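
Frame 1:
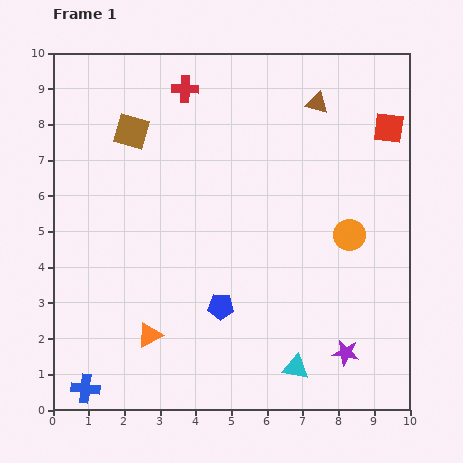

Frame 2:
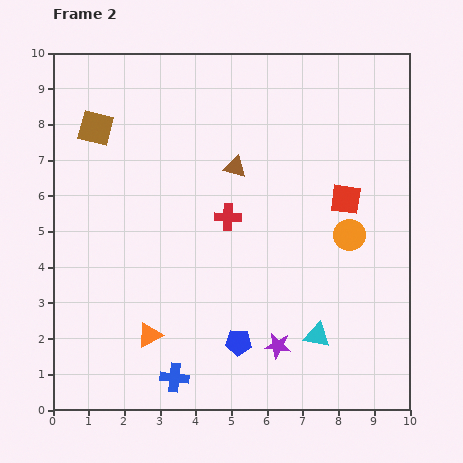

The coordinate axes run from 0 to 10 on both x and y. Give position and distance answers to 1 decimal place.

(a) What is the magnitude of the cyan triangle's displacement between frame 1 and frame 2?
1.1

The cyan triangle moved from (6.8, 1.2) to (7.4, 2.1), a distance of √(0.6² + 0.9²) ≈ 1.1.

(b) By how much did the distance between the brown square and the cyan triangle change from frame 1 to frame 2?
+0.5

Distance in frame 1: 8.0. Distance in frame 2: 8.5.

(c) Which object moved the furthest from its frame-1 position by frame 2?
the red cross

(moved 3.8; next 2.9)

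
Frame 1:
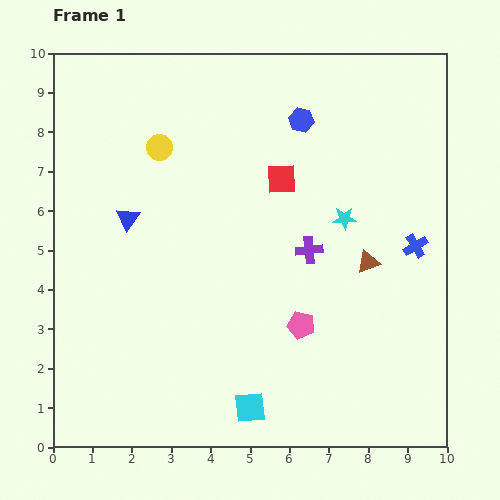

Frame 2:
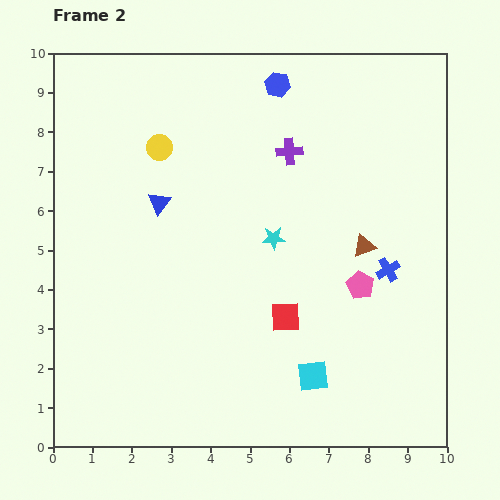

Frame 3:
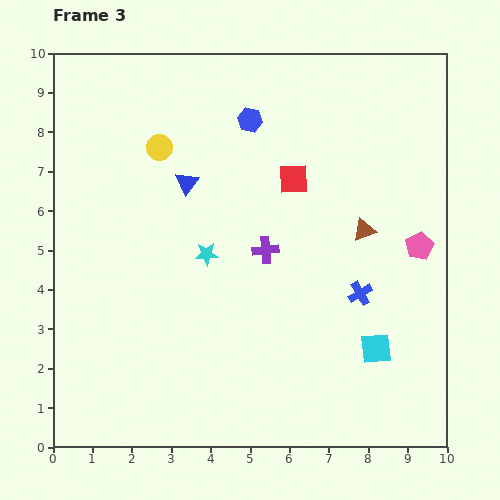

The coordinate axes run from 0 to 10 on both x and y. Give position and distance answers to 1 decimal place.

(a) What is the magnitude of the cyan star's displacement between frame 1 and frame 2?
1.9

The cyan star moved from (7.4, 5.8) to (5.6, 5.3), a distance of √(1.8² + 0.5²) ≈ 1.9.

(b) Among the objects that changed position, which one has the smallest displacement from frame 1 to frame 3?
the red square

(moved 0.3)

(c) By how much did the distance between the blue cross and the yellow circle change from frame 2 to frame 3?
-0.3

Distance in frame 2: 6.6. Distance in frame 3: 6.3.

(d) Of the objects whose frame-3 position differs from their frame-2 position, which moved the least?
the brown triangle

(moved 0.4)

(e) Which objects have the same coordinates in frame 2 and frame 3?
the yellow circle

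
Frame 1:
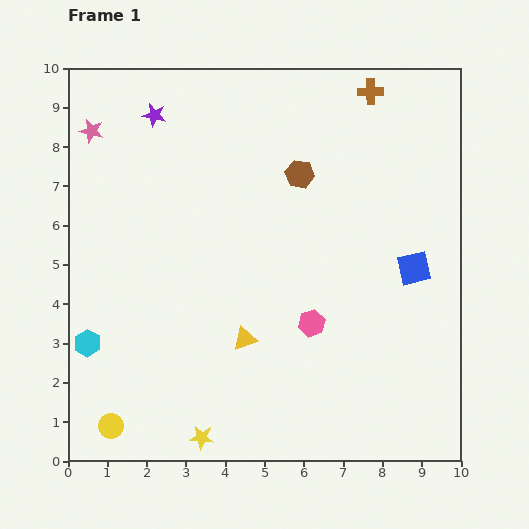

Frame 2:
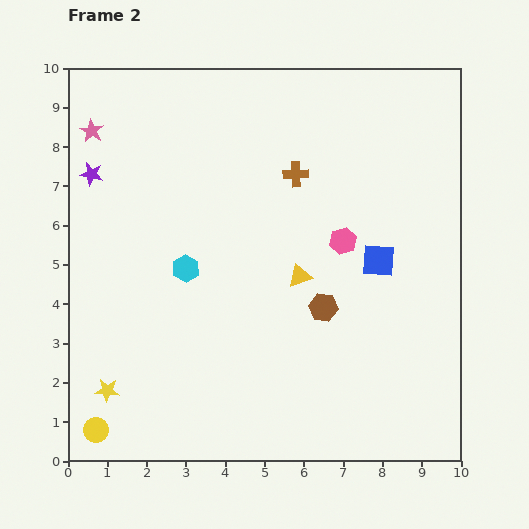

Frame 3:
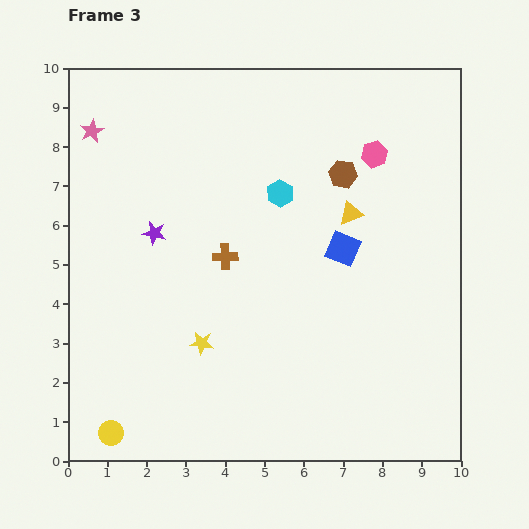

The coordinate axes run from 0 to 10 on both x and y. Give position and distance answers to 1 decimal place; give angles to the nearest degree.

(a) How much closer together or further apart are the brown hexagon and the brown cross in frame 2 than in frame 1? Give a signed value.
+0.7

Distance in frame 1: 2.8. Distance in frame 2: 3.5.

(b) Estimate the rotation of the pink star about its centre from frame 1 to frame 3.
31° clockwise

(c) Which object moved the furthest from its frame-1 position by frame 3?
the cyan hexagon

(moved 6.2; next 5.6)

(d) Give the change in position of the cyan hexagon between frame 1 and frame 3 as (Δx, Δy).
(4.9, 3.8)

The cyan hexagon was at (0.5, 3.0) in frame 1 and (5.4, 6.8) in frame 3.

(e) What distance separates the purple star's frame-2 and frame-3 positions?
2.2

The purple star moved from (0.6, 7.3) to (2.2, 5.8), a distance of √(1.6² + 1.5²) ≈ 2.2.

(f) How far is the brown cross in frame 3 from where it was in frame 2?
2.8

The brown cross moved from (5.8, 7.3) to (4.0, 5.2), a distance of √(1.8² + 2.1²) ≈ 2.8.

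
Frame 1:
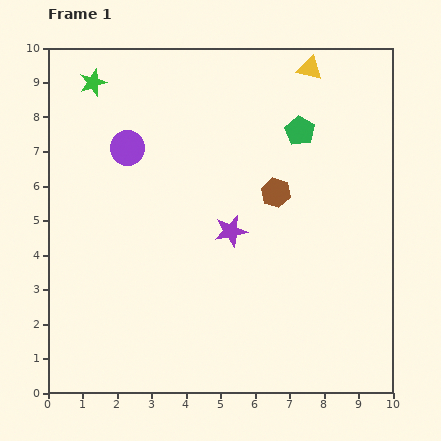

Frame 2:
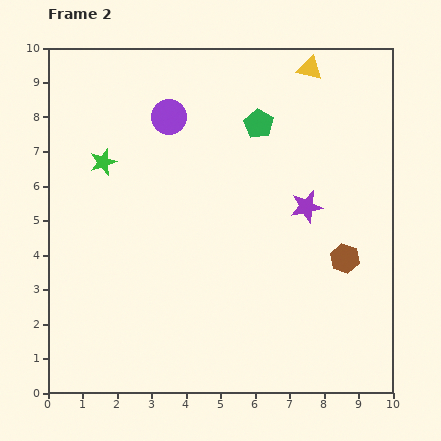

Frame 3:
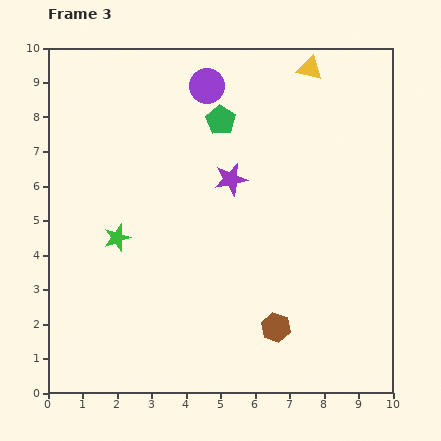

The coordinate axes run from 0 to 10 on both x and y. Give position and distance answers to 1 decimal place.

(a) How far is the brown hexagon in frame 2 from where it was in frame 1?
2.8

The brown hexagon moved from (6.6, 5.8) to (8.6, 3.9), a distance of √(2.0² + 1.9²) ≈ 2.8.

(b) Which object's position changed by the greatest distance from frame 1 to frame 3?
the green star

(moved 4.6; next 3.9)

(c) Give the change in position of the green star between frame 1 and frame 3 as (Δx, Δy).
(0.7, -4.5)

The green star was at (1.3, 9.0) in frame 1 and (2.0, 4.5) in frame 3.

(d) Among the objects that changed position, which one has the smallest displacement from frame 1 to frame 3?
the purple star

(moved 1.5)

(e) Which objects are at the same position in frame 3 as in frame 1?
the yellow triangle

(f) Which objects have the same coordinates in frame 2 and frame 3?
the yellow triangle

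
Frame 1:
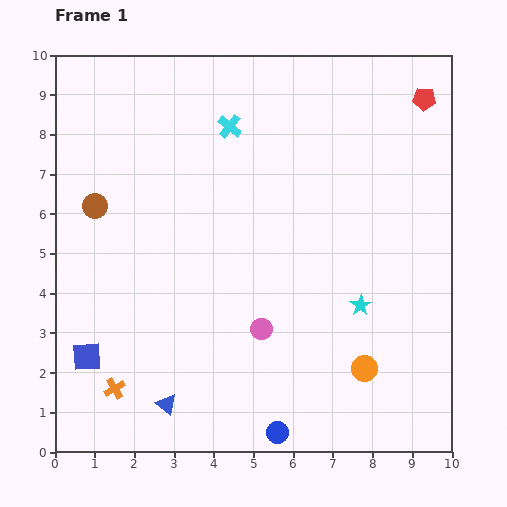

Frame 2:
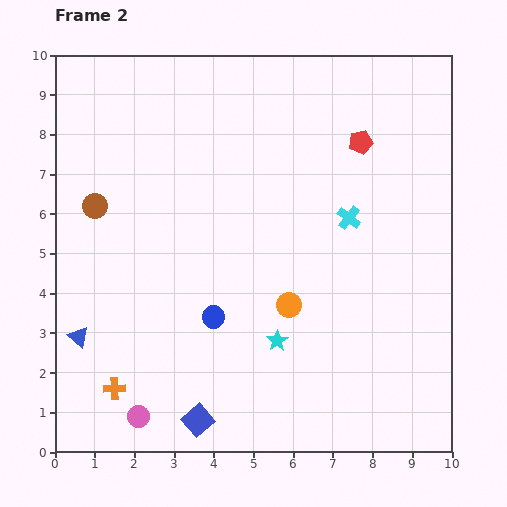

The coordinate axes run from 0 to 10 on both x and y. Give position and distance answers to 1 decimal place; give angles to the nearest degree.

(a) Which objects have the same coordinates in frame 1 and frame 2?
the orange cross, the brown circle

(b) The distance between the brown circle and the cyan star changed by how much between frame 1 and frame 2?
-1.5

Distance in frame 1: 7.2. Distance in frame 2: 5.7.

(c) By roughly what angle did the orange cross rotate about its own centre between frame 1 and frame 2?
28° clockwise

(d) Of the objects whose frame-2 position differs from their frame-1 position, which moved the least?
the red pentagon

(moved 1.9)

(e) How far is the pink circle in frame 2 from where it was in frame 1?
3.8

The pink circle moved from (5.2, 3.1) to (2.1, 0.9), a distance of √(3.1² + 2.2²) ≈ 3.8.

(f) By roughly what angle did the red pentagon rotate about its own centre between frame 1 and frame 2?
17° counter-clockwise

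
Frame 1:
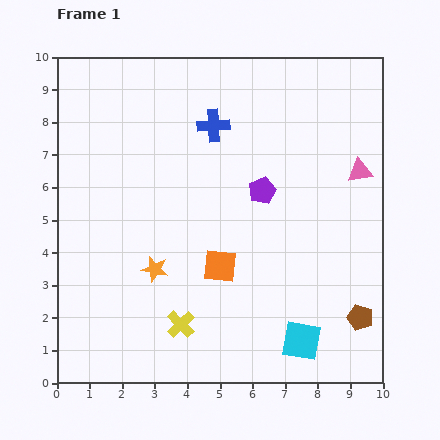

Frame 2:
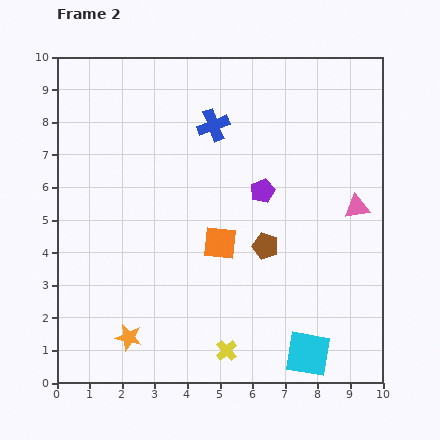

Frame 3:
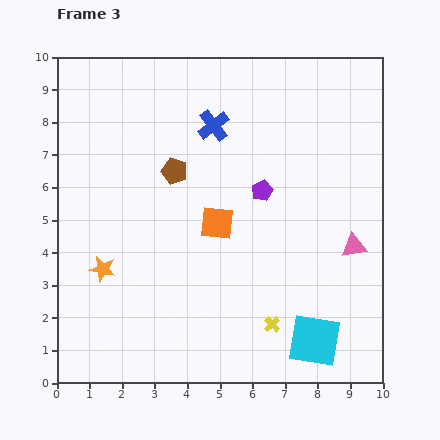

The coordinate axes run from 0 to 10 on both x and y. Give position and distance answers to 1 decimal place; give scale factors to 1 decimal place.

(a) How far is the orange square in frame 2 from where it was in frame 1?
0.7

The orange square moved from (5.0, 3.6) to (5.0, 4.3), a distance of √(0.0² + 0.7²) ≈ 0.7.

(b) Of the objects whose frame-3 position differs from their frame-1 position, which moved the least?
the cyan square

(moved 0.4)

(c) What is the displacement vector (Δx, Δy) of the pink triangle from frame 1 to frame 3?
(-0.2, -2.3)

The pink triangle was at (9.3, 6.5) in frame 1 and (9.1, 4.2) in frame 3.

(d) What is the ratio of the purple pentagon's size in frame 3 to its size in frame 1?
0.8×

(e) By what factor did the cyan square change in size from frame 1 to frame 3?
1.3×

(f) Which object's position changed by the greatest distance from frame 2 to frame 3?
the brown pentagon

(moved 3.6; next 2.2)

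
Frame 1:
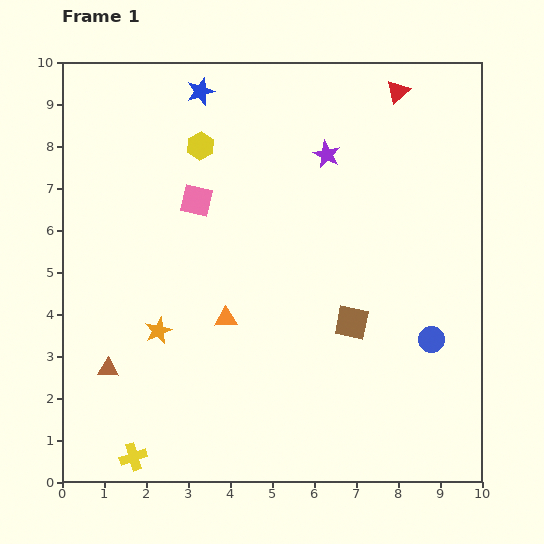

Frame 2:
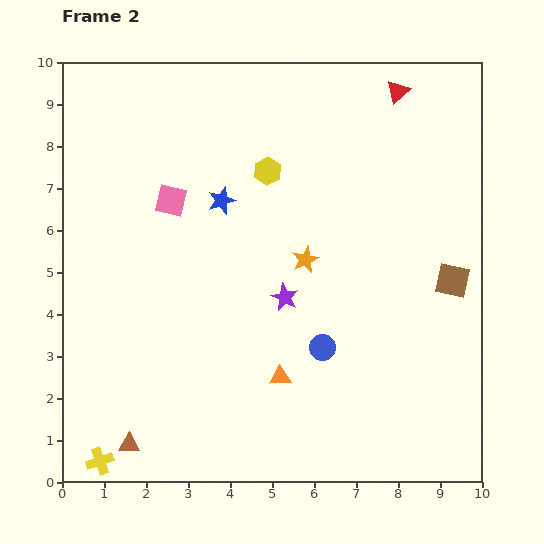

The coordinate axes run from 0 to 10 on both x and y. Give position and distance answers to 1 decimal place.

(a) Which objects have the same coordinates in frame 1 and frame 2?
the red triangle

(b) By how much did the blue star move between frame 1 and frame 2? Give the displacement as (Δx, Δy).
(0.5, -2.6)

The blue star was at (3.3, 9.3) in frame 1 and (3.8, 6.7) in frame 2.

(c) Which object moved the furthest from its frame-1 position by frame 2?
the orange star

(moved 3.9; next 3.5)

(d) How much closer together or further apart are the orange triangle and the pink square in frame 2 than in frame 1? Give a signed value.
+2.0

Distance in frame 1: 2.9. Distance in frame 2: 4.9.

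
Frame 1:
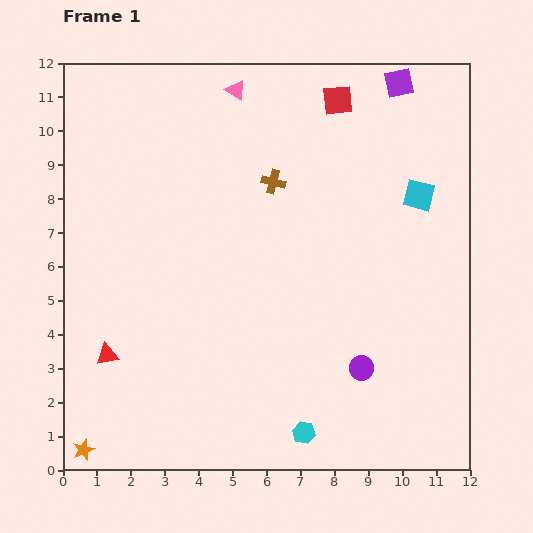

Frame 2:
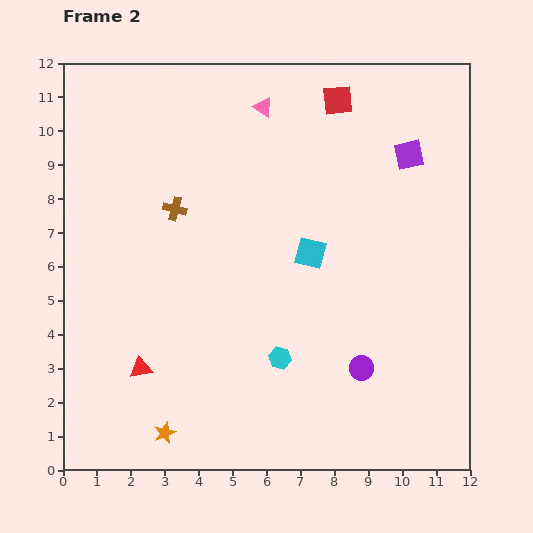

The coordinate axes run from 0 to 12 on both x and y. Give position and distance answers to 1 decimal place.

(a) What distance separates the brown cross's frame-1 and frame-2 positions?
3.0

The brown cross moved from (6.2, 8.5) to (3.3, 7.7), a distance of √(2.9² + 0.8²) ≈ 3.0.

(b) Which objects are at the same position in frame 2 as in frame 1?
the red square, the purple circle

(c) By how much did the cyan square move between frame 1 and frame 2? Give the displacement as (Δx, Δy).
(-3.2, -1.7)

The cyan square was at (10.5, 8.1) in frame 1 and (7.3, 6.4) in frame 2.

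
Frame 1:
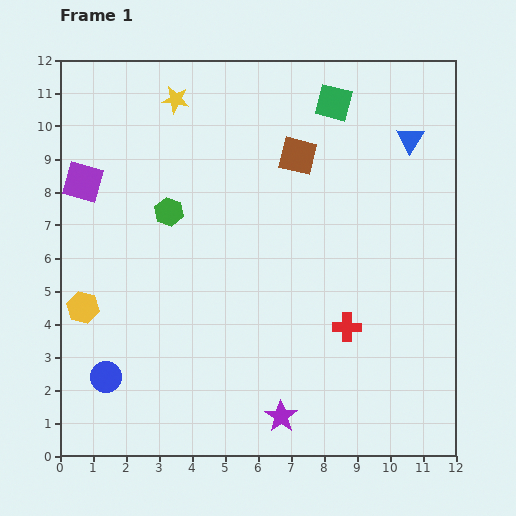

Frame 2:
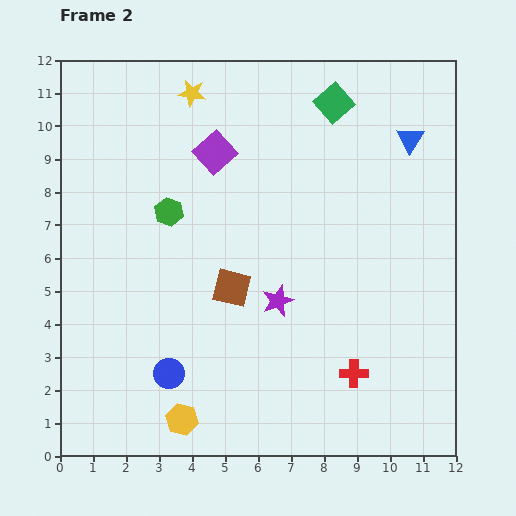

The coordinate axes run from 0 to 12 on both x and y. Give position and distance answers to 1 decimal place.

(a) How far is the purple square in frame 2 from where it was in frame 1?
4.1

The purple square moved from (0.7, 8.3) to (4.7, 9.2), a distance of √(4.0² + 0.9²) ≈ 4.1.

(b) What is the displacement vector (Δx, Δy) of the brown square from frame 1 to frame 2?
(-2.0, -4.0)

The brown square was at (7.2, 9.1) in frame 1 and (5.2, 5.1) in frame 2.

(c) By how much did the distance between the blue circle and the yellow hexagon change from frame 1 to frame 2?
-0.7

Distance in frame 1: 2.2. Distance in frame 2: 1.5.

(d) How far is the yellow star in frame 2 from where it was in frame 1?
0.5

The yellow star moved from (3.5, 10.8) to (4.0, 11.0), a distance of √(0.5² + 0.2²) ≈ 0.5.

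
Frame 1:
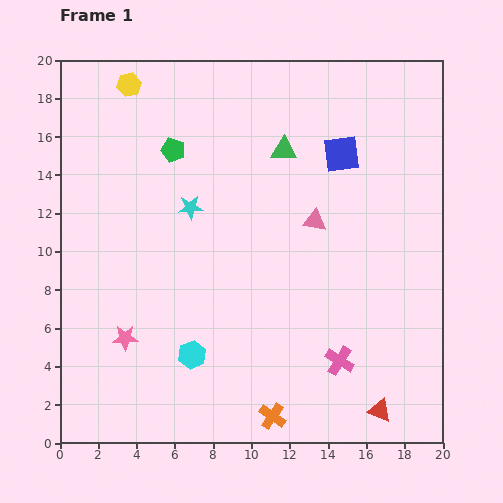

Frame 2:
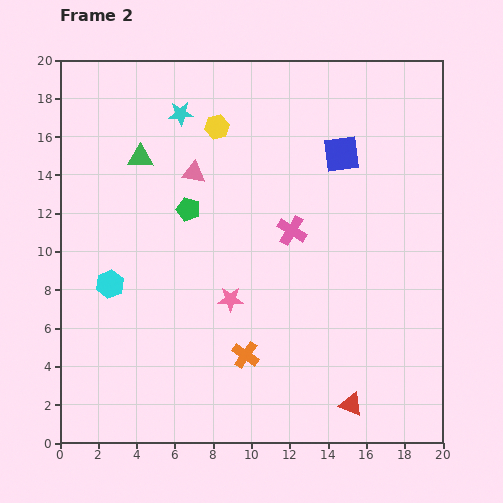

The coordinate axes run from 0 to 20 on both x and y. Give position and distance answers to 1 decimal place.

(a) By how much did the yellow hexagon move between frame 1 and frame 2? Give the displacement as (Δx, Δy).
(4.6, -2.2)

The yellow hexagon was at (3.6, 18.7) in frame 1 and (8.2, 16.5) in frame 2.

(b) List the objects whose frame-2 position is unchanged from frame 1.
the blue square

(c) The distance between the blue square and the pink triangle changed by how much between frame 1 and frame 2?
+4.0

Distance in frame 1: 3.8. Distance in frame 2: 7.8.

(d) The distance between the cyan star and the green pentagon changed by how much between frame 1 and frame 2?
+1.9

Distance in frame 1: 3.1. Distance in frame 2: 5.0.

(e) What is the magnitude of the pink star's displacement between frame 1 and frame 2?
5.9

The pink star moved from (3.4, 5.5) to (8.9, 7.5), a distance of √(5.5² + 2.0²) ≈ 5.9.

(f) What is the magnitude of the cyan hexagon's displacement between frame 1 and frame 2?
5.7

The cyan hexagon moved from (6.9, 4.6) to (2.6, 8.3), a distance of √(4.3² + 3.7²) ≈ 5.7.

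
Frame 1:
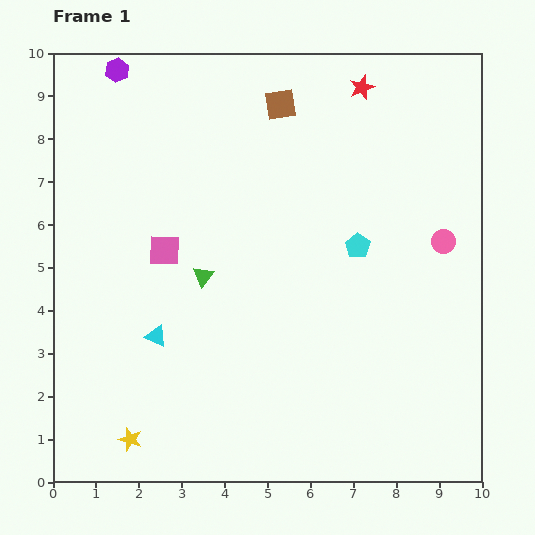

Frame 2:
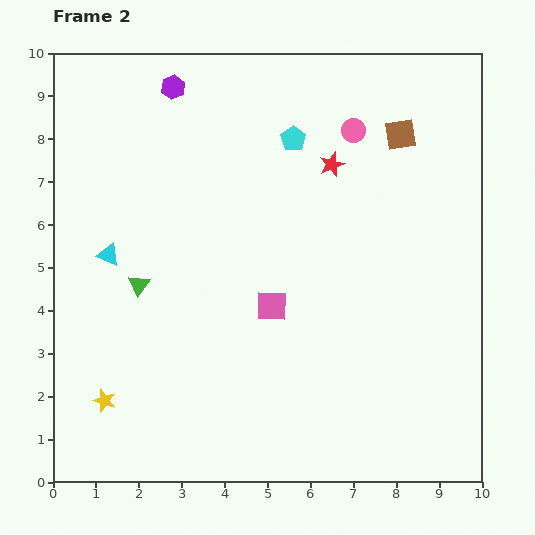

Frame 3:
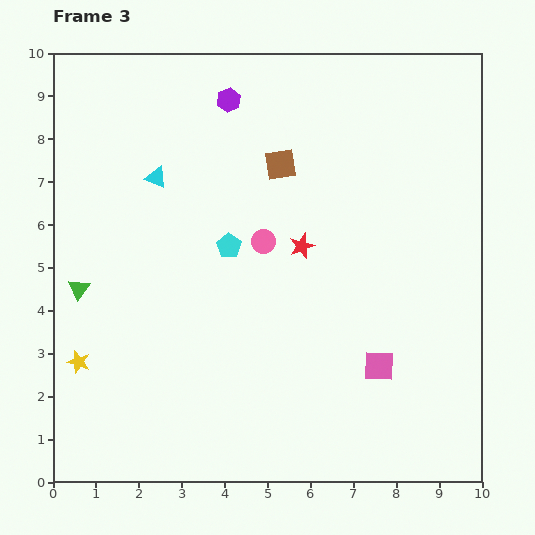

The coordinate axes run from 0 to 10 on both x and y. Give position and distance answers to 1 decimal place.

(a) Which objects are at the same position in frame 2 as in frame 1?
none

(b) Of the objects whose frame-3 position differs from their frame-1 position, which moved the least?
the brown square

(moved 1.4)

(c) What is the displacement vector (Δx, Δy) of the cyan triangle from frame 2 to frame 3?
(1.1, 1.8)

The cyan triangle was at (1.3, 5.3) in frame 2 and (2.4, 7.1) in frame 3.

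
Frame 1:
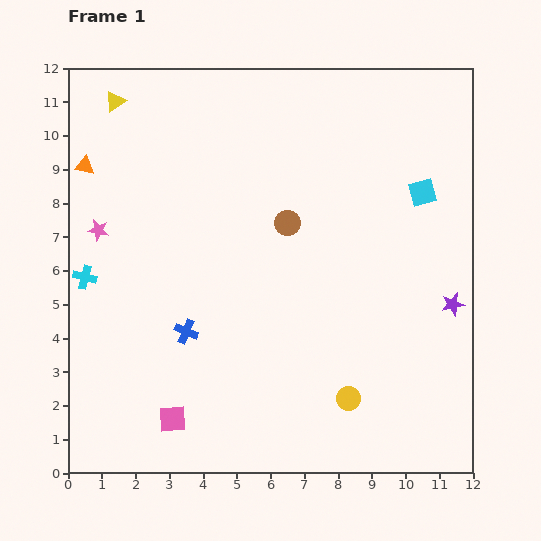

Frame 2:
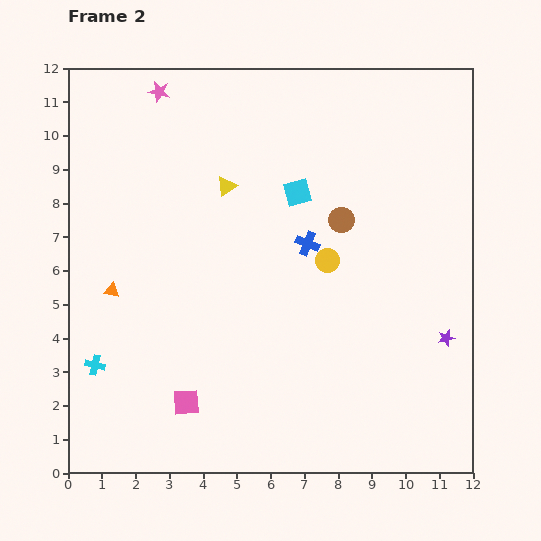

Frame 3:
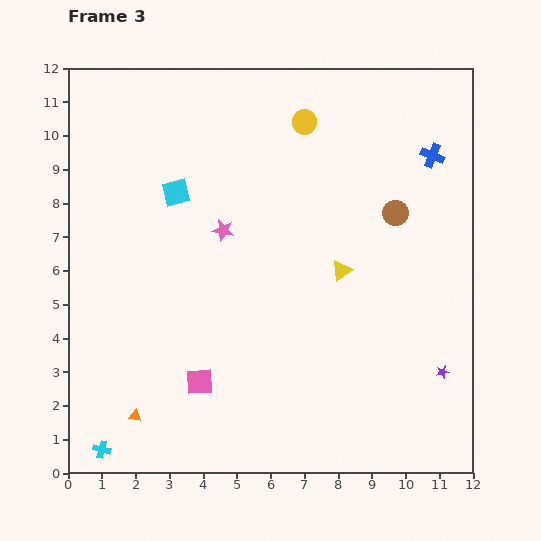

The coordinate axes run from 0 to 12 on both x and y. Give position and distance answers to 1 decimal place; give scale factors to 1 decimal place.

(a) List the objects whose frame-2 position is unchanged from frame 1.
none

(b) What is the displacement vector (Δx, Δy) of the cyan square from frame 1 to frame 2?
(-3.7, 0.0)

The cyan square was at (10.5, 8.3) in frame 1 and (6.8, 8.3) in frame 2.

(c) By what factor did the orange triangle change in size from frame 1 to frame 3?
0.6×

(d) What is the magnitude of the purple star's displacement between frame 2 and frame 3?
1.0

The purple star moved from (11.2, 4.0) to (11.1, 3.0), a distance of √(0.1² + 1.0²) ≈ 1.0.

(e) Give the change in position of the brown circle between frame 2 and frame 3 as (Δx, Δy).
(1.6, 0.2)

The brown circle was at (8.1, 7.5) in frame 2 and (9.7, 7.7) in frame 3.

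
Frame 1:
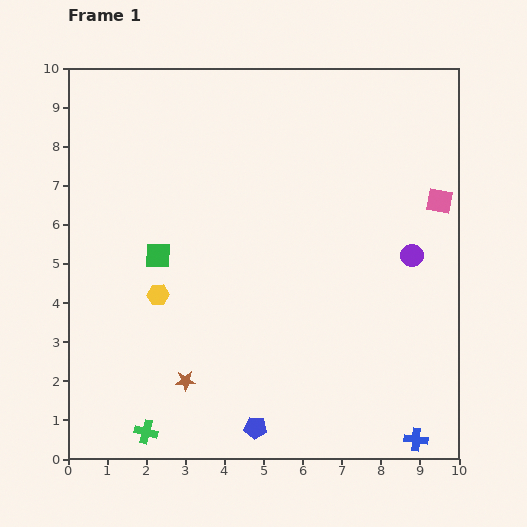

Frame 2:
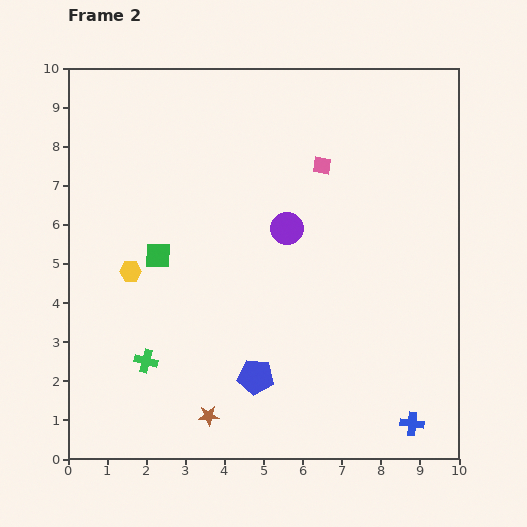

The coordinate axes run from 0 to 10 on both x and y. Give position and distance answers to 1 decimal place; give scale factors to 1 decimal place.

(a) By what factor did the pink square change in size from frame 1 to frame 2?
0.7×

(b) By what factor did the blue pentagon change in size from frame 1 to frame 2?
1.6×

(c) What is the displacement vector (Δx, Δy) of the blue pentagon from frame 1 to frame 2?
(0.0, 1.3)

The blue pentagon was at (4.8, 0.8) in frame 1 and (4.8, 2.1) in frame 2.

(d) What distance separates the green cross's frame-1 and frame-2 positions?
1.8

The green cross moved from (2.0, 0.7) to (2.0, 2.5), a distance of √(0.0² + 1.8²) ≈ 1.8.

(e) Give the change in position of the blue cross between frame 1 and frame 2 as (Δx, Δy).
(-0.1, 0.4)

The blue cross was at (8.9, 0.5) in frame 1 and (8.8, 0.9) in frame 2.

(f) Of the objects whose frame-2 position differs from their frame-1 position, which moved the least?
the blue cross

(moved 0.4)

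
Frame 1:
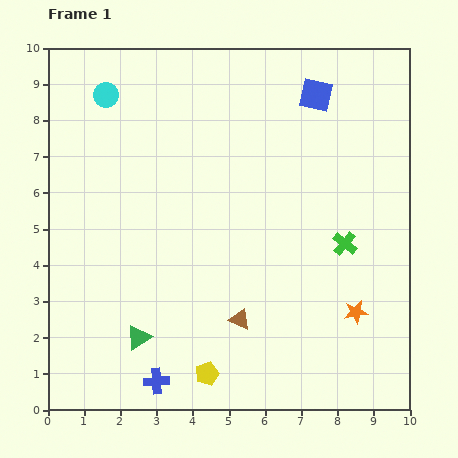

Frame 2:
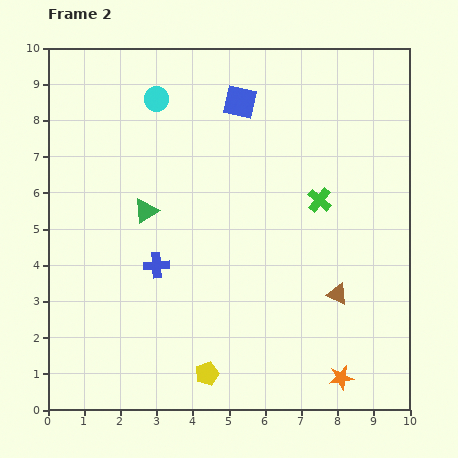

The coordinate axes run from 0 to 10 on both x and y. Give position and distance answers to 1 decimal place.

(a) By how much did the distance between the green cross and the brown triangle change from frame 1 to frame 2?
-1.0

Distance in frame 1: 3.6. Distance in frame 2: 2.6.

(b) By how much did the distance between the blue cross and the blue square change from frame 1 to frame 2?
-3.9

Distance in frame 1: 9.0. Distance in frame 2: 5.1.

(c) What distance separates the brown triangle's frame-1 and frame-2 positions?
2.8

The brown triangle moved from (5.3, 2.5) to (8.0, 3.2), a distance of √(2.7² + 0.7²) ≈ 2.8.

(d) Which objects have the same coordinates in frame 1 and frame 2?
the yellow pentagon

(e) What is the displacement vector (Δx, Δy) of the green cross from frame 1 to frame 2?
(-0.7, 1.2)

The green cross was at (8.2, 4.6) in frame 1 and (7.5, 5.8) in frame 2.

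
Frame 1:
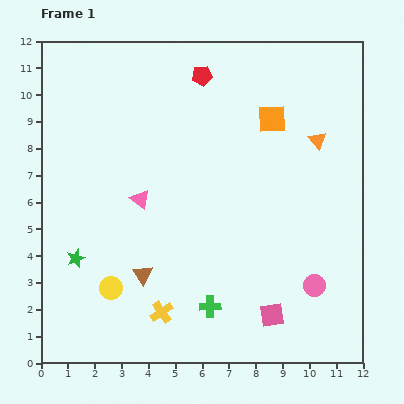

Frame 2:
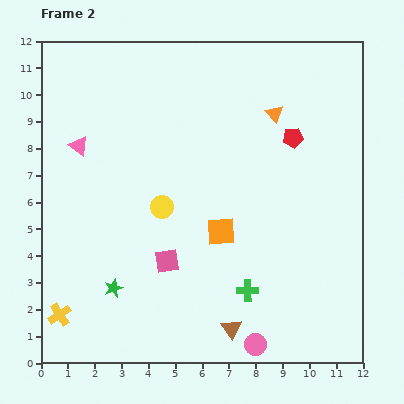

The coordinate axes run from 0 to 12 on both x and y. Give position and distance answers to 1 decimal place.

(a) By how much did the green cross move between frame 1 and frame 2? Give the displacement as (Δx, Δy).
(1.4, 0.6)

The green cross was at (6.3, 2.1) in frame 1 and (7.7, 2.7) in frame 2.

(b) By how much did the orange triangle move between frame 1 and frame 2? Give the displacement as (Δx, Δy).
(-1.6, 1.0)

The orange triangle was at (10.3, 8.3) in frame 1 and (8.7, 9.3) in frame 2.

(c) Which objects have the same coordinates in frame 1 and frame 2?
none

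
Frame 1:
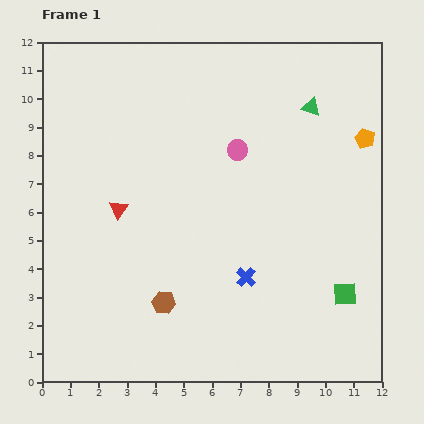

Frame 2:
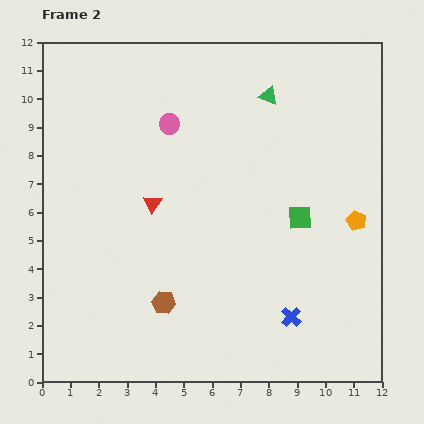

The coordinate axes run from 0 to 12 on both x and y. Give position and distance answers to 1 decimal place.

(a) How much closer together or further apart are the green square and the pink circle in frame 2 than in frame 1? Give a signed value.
-0.7

Distance in frame 1: 6.4. Distance in frame 2: 5.7.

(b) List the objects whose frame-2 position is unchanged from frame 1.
the brown hexagon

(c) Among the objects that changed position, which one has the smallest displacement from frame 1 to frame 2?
the red triangle

(moved 1.2)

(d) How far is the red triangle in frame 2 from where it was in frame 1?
1.2

The red triangle moved from (2.7, 6.1) to (3.9, 6.3), a distance of √(1.2² + 0.2²) ≈ 1.2.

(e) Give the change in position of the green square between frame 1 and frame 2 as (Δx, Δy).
(-1.6, 2.7)

The green square was at (10.7, 3.1) in frame 1 and (9.1, 5.8) in frame 2.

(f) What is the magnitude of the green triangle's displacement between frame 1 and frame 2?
1.6

The green triangle moved from (9.5, 9.7) to (8.0, 10.1), a distance of √(1.5² + 0.4²) ≈ 1.6.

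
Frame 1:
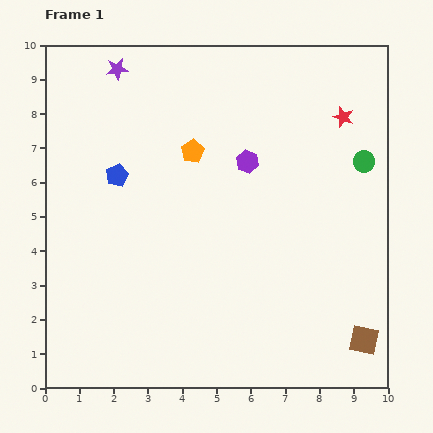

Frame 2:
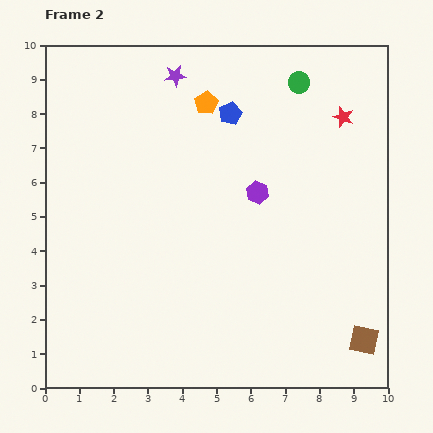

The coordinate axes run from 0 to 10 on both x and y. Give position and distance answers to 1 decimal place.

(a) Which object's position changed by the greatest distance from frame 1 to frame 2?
the blue pentagon

(moved 3.8; next 3.0)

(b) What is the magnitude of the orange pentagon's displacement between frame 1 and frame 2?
1.5

The orange pentagon moved from (4.3, 6.9) to (4.7, 8.3), a distance of √(0.4² + 1.4²) ≈ 1.5.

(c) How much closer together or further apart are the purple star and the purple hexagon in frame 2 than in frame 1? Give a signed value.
-0.5

Distance in frame 1: 4.7. Distance in frame 2: 4.2.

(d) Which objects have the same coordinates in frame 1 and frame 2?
the brown square, the red star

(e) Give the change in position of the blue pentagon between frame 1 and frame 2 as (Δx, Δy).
(3.3, 1.8)

The blue pentagon was at (2.1, 6.2) in frame 1 and (5.4, 8.0) in frame 2.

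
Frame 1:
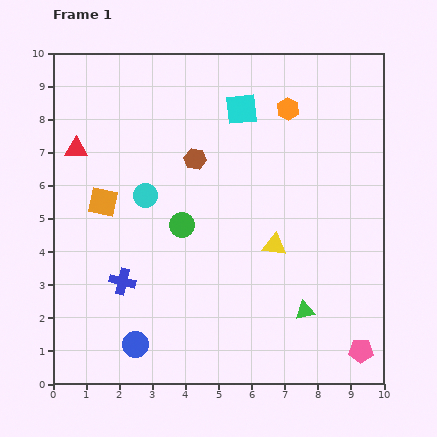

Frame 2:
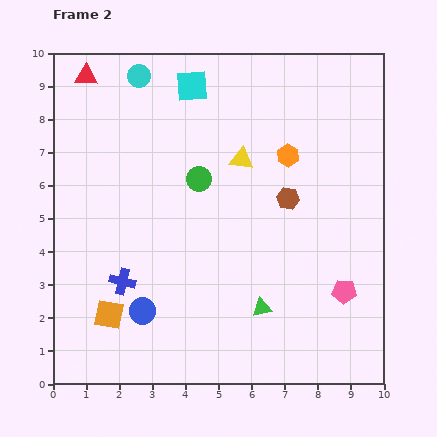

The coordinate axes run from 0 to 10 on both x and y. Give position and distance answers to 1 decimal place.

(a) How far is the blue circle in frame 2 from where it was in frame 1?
1.0

The blue circle moved from (2.5, 1.2) to (2.7, 2.2), a distance of √(0.2² + 1.0²) ≈ 1.0.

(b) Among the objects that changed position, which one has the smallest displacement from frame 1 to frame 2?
the blue circle

(moved 1.0)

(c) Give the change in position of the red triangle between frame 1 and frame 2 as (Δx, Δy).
(0.3, 2.2)

The red triangle was at (0.7, 7.1) in frame 1 and (1.0, 9.3) in frame 2.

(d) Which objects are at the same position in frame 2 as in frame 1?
the blue cross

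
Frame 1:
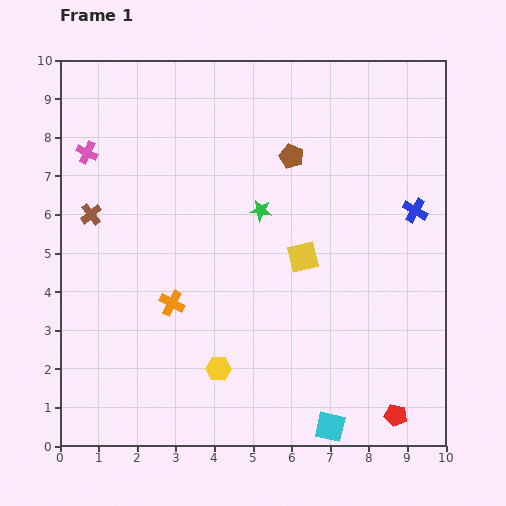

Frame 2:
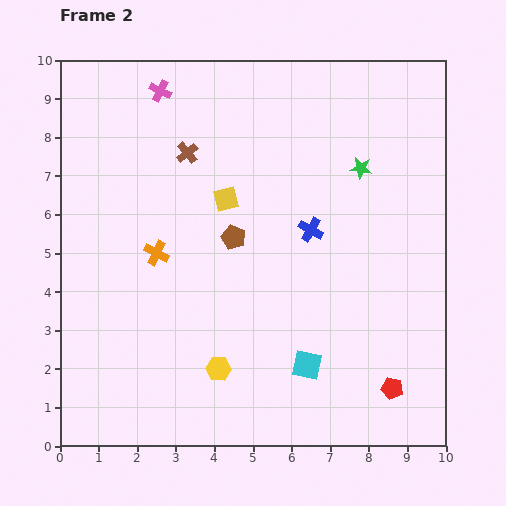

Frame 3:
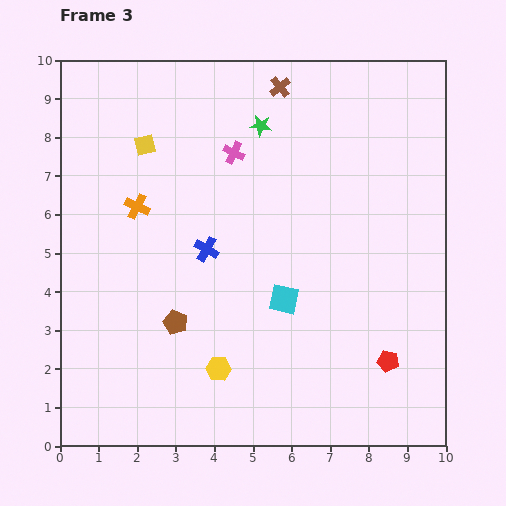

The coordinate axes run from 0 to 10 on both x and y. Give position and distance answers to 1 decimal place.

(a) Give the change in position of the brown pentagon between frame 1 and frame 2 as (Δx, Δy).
(-1.5, -2.1)

The brown pentagon was at (6.0, 7.5) in frame 1 and (4.5, 5.4) in frame 2.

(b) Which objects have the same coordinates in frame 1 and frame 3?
the yellow hexagon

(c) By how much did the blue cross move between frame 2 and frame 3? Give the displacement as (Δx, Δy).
(-2.7, -0.5)

The blue cross was at (6.5, 5.6) in frame 2 and (3.8, 5.1) in frame 3.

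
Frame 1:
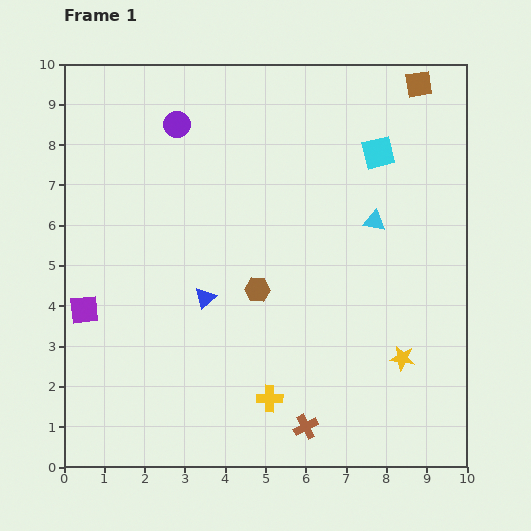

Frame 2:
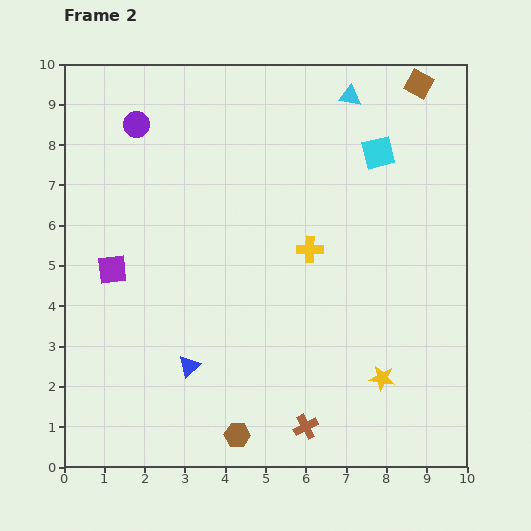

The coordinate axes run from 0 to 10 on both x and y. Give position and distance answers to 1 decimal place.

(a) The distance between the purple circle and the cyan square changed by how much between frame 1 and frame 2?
+1.0

Distance in frame 1: 5.0. Distance in frame 2: 6.0.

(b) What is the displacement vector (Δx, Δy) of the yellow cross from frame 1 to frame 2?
(1.0, 3.7)

The yellow cross was at (5.1, 1.7) in frame 1 and (6.1, 5.4) in frame 2.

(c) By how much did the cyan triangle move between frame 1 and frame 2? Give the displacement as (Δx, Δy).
(-0.6, 3.1)

The cyan triangle was at (7.7, 6.1) in frame 1 and (7.1, 9.2) in frame 2.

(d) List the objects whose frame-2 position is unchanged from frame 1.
the brown cross, the brown square, the cyan square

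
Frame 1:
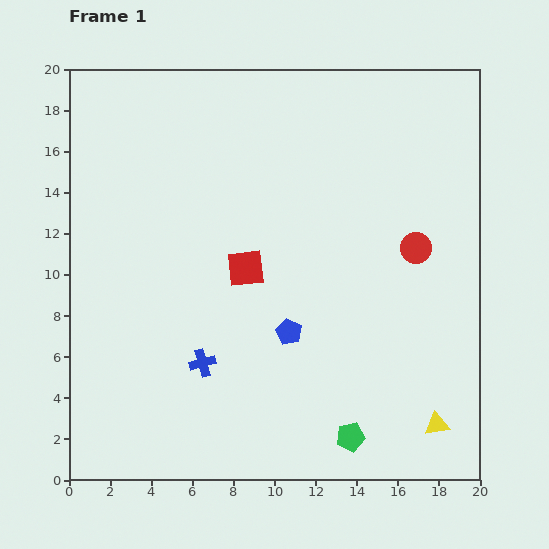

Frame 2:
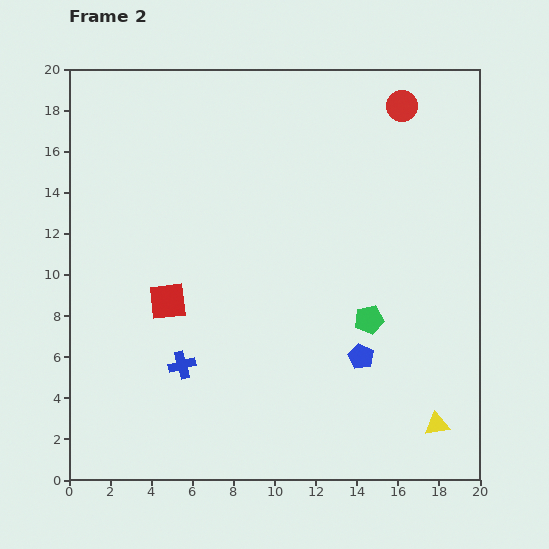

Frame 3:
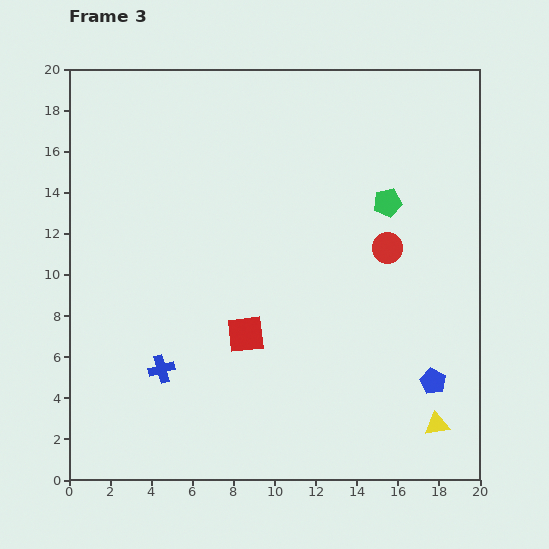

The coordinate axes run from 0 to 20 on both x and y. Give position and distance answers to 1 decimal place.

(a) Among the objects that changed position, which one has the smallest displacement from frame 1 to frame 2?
the blue cross

(moved 1.0)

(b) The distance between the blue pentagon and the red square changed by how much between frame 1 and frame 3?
+5.7

Distance in frame 1: 3.7. Distance in frame 3: 9.4.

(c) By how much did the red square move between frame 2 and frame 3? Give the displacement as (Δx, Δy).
(3.8, -1.6)

The red square was at (4.8, 8.7) in frame 2 and (8.6, 7.1) in frame 3.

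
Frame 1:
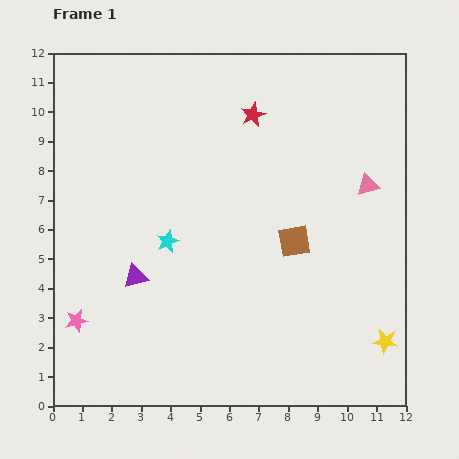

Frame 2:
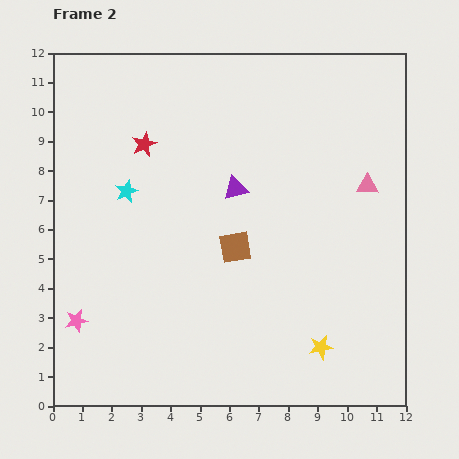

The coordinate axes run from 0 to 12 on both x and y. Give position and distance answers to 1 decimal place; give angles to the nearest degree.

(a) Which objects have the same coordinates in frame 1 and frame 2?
the pink triangle, the pink star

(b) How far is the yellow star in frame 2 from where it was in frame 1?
2.2

The yellow star moved from (11.3, 2.2) to (9.1, 2.0), a distance of √(2.2² + 0.2²) ≈ 2.2.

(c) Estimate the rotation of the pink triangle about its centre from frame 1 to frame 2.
16° clockwise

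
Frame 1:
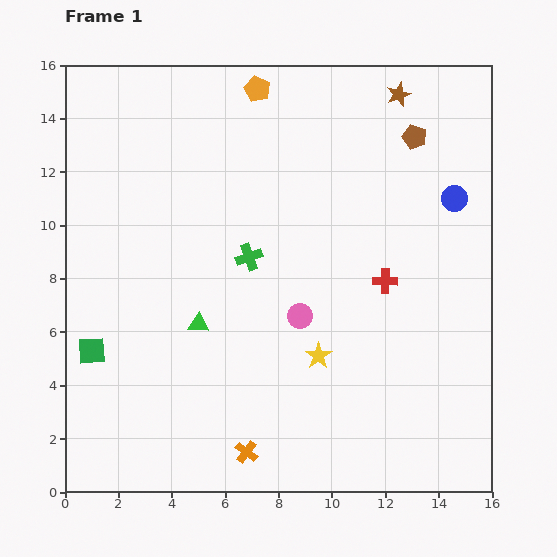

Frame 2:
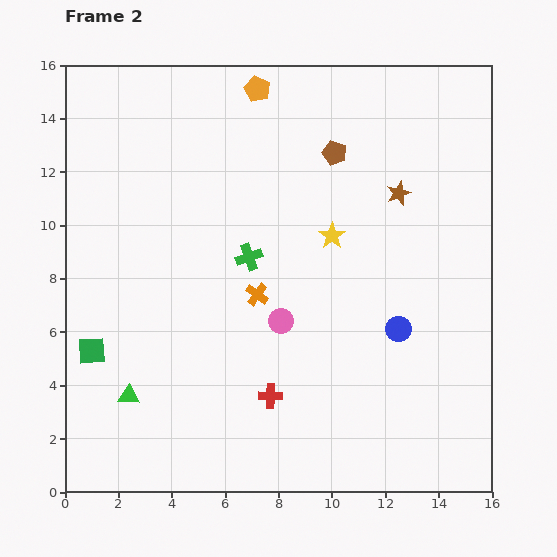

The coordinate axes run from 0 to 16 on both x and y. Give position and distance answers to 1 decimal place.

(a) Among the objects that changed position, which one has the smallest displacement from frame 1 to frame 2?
the pink circle

(moved 0.7)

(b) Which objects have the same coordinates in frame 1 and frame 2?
the orange pentagon, the green cross, the green square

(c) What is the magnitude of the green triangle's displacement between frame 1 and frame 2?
3.7

The green triangle moved from (5.0, 6.3) to (2.4, 3.6), a distance of √(2.6² + 2.7²) ≈ 3.7.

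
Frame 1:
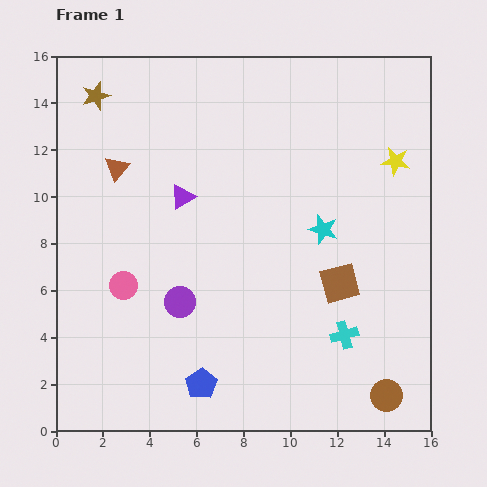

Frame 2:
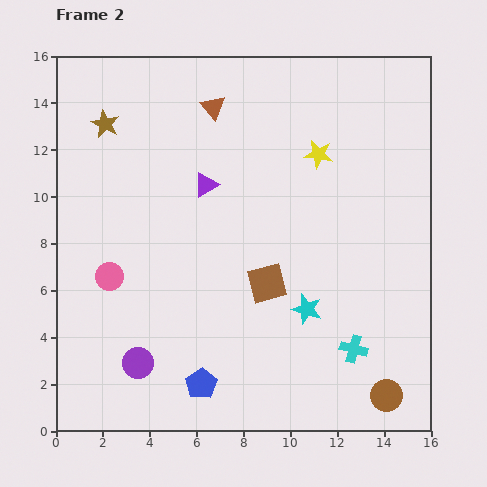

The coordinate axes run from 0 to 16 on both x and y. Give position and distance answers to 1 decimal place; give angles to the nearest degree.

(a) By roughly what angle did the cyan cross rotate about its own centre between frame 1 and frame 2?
31° clockwise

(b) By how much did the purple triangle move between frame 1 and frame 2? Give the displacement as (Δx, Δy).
(1.0, 0.5)

The purple triangle was at (5.4, 10.0) in frame 1 and (6.4, 10.5) in frame 2.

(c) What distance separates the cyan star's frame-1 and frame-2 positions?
3.5

The cyan star moved from (11.4, 8.6) to (10.7, 5.2), a distance of √(0.7² + 3.4²) ≈ 3.5.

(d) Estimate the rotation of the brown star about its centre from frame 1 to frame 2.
28° counter-clockwise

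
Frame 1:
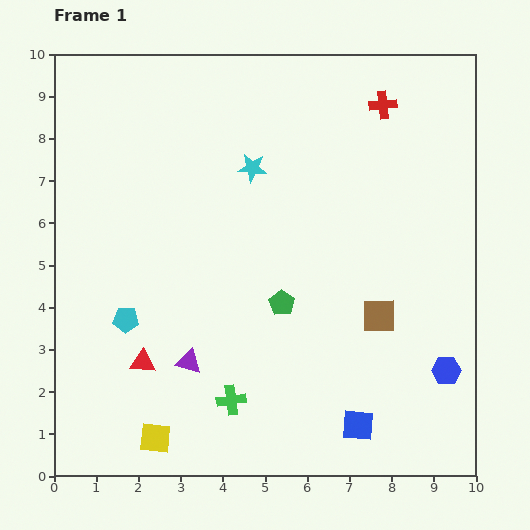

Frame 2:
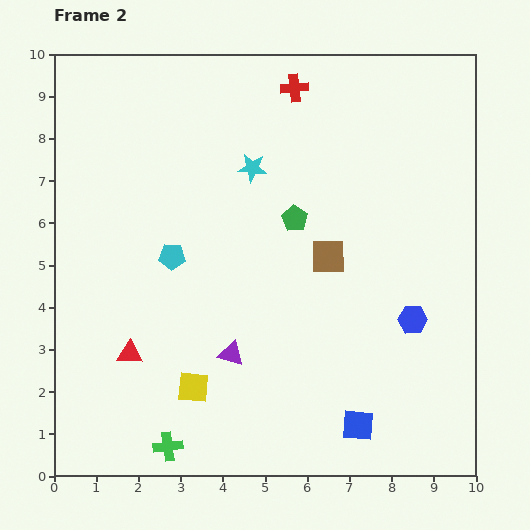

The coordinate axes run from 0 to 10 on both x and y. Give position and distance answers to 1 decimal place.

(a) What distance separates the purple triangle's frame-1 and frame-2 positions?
1.0

The purple triangle moved from (3.2, 2.7) to (4.2, 2.9), a distance of √(1.0² + 0.2²) ≈ 1.0.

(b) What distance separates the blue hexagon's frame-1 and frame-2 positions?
1.4

The blue hexagon moved from (9.3, 2.5) to (8.5, 3.7), a distance of √(0.8² + 1.2²) ≈ 1.4.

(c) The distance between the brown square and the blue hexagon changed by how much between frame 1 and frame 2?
+0.4

Distance in frame 1: 2.1. Distance in frame 2: 2.5.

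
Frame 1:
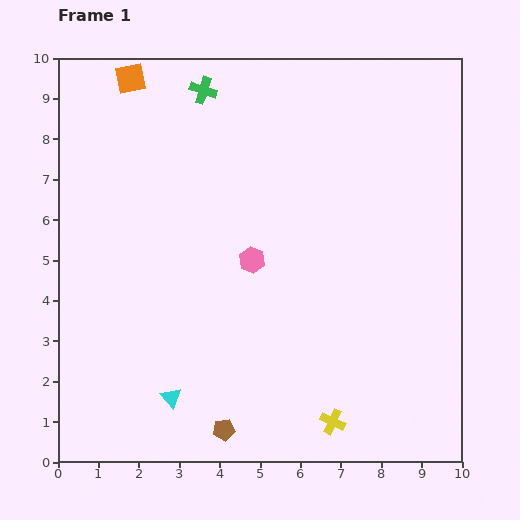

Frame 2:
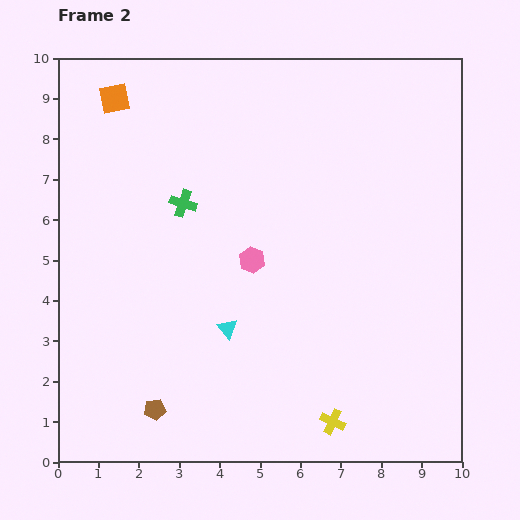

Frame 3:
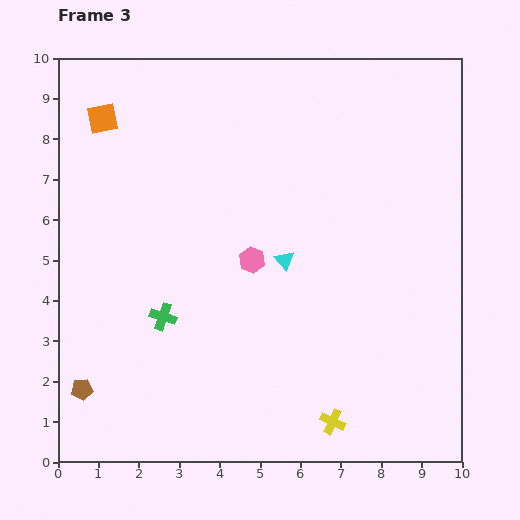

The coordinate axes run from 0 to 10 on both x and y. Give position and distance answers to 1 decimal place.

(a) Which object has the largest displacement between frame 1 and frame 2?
the green cross

(moved 2.8; next 2.2)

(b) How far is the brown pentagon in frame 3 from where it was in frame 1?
3.6

The brown pentagon moved from (4.1, 0.8) to (0.6, 1.8), a distance of √(3.5² + 1.0²) ≈ 3.6.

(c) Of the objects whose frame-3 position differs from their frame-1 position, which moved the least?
the orange square

(moved 1.2)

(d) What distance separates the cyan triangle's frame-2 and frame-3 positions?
2.2

The cyan triangle moved from (4.2, 3.3) to (5.6, 5.0), a distance of √(1.4² + 1.7²) ≈ 2.2.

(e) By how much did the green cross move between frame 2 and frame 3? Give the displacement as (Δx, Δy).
(-0.5, -2.8)

The green cross was at (3.1, 6.4) in frame 2 and (2.6, 3.6) in frame 3.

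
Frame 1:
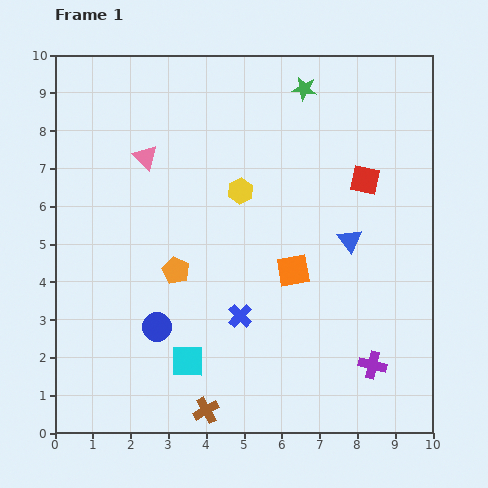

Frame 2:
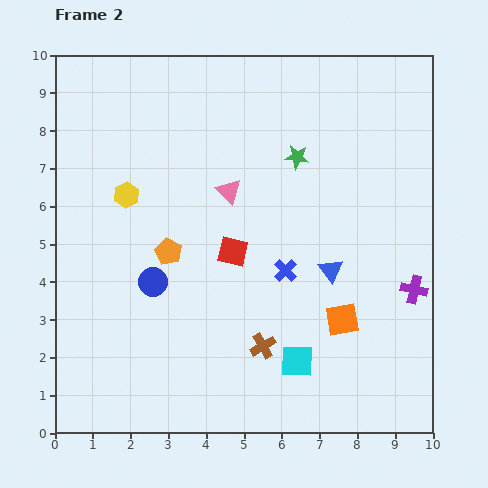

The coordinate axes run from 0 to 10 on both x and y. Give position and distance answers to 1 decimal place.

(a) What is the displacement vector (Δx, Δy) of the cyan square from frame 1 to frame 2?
(2.9, 0.0)

The cyan square was at (3.5, 1.9) in frame 1 and (6.4, 1.9) in frame 2.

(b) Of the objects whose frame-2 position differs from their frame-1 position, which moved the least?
the orange pentagon

(moved 0.5)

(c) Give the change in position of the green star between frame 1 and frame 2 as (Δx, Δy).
(-0.2, -1.8)

The green star was at (6.6, 9.1) in frame 1 and (6.4, 7.3) in frame 2.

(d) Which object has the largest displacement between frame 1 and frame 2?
the red square

(moved 4.0; next 3.0)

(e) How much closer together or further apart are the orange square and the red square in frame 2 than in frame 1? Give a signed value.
+0.3

Distance in frame 1: 3.1. Distance in frame 2: 3.4.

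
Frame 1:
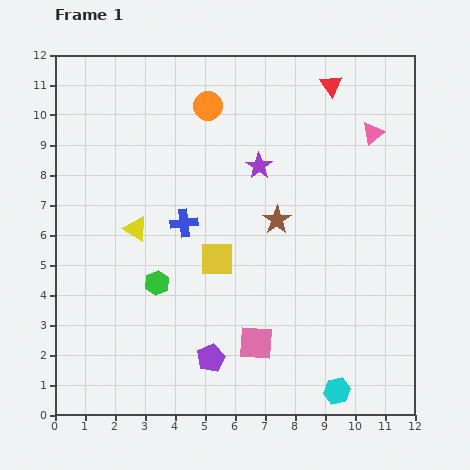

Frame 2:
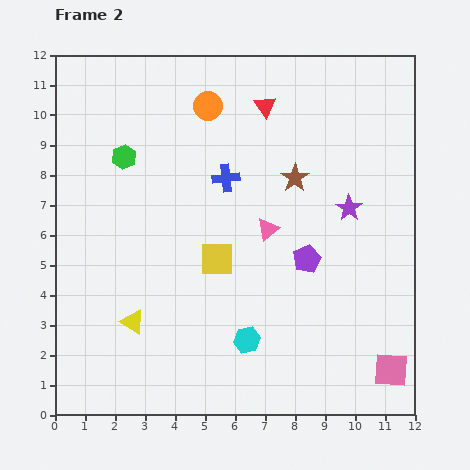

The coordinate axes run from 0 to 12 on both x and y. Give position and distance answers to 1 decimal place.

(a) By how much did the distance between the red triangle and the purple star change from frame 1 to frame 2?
+0.8

Distance in frame 1: 3.6. Distance in frame 2: 4.4.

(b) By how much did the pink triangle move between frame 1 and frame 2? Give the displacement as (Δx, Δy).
(-3.5, -3.2)

The pink triangle was at (10.6, 9.4) in frame 1 and (7.1, 6.2) in frame 2.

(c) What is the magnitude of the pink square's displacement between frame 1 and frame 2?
4.6

The pink square moved from (6.7, 2.4) to (11.2, 1.5), a distance of √(4.5² + 0.9²) ≈ 4.6.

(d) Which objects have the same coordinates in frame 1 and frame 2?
the yellow square, the orange circle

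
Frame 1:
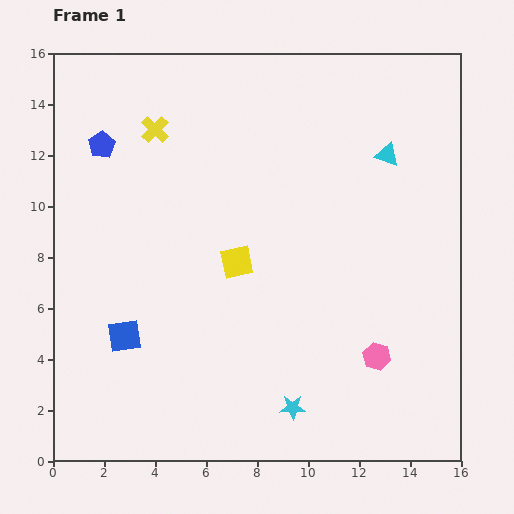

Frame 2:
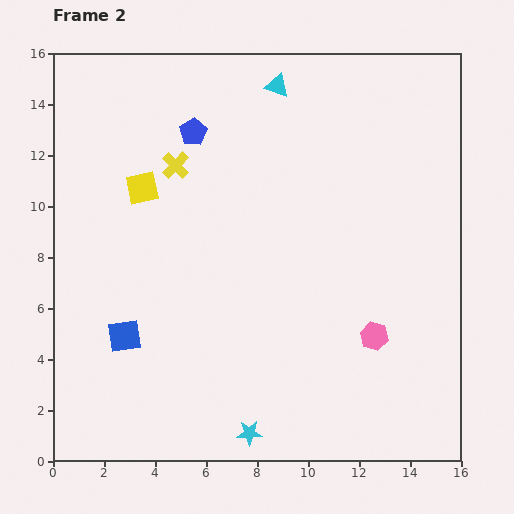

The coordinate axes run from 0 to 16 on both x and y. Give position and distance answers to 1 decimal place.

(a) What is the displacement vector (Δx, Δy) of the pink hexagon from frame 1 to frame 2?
(-0.1, 0.8)

The pink hexagon was at (12.7, 4.1) in frame 1 and (12.6, 4.9) in frame 2.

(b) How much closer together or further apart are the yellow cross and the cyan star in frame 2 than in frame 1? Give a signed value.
-1.3

Distance in frame 1: 12.2. Distance in frame 2: 10.9.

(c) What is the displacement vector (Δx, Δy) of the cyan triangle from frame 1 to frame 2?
(-4.3, 2.7)

The cyan triangle was at (13.1, 12.0) in frame 1 and (8.8, 14.7) in frame 2.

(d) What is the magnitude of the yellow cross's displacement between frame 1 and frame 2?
1.6

The yellow cross moved from (4.0, 13.0) to (4.8, 11.6), a distance of √(0.8² + 1.4²) ≈ 1.6.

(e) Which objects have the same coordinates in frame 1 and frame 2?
the blue square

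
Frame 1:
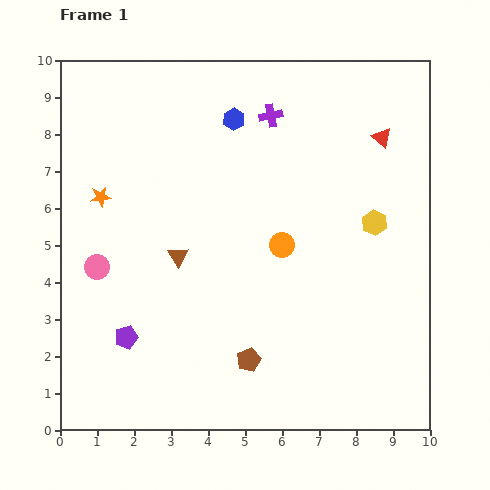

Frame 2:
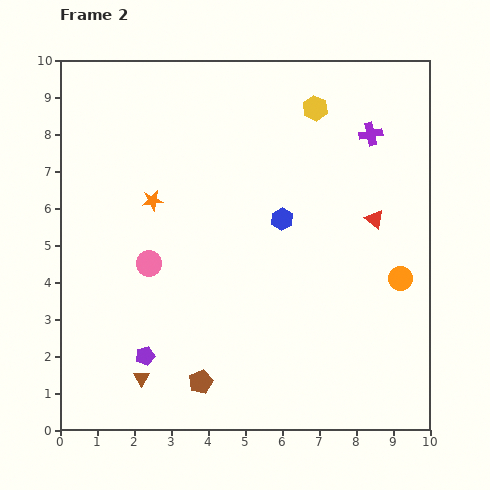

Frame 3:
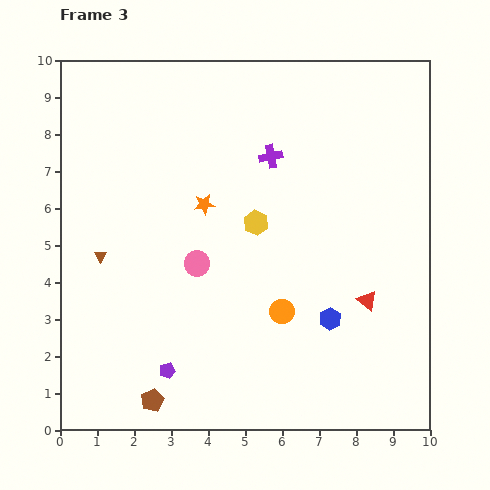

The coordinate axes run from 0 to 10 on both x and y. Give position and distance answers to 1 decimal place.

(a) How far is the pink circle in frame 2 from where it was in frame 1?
1.4

The pink circle moved from (1.0, 4.4) to (2.4, 4.5), a distance of √(1.4² + 0.1²) ≈ 1.4.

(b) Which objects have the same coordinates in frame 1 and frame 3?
none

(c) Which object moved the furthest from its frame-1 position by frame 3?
the blue hexagon

(moved 6.0; next 4.4)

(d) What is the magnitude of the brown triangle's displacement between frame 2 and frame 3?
3.5

The brown triangle moved from (2.2, 1.4) to (1.1, 4.7), a distance of √(1.1² + 3.3²) ≈ 3.5.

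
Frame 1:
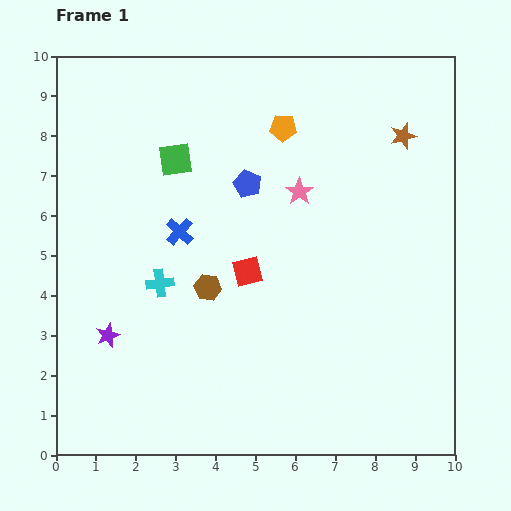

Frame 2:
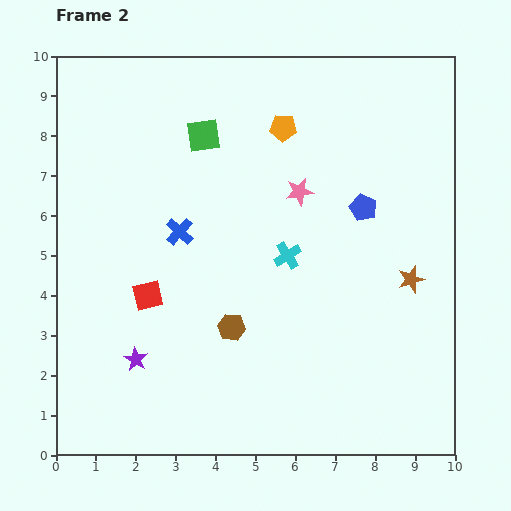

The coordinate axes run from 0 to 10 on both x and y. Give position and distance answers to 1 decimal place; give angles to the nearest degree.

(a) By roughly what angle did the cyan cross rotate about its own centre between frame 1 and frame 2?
26° counter-clockwise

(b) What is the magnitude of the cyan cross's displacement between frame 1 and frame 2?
3.3

The cyan cross moved from (2.6, 4.3) to (5.8, 5.0), a distance of √(3.2² + 0.7²) ≈ 3.3.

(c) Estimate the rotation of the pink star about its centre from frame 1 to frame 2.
26° clockwise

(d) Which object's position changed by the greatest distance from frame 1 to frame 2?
the brown star

(moved 3.6; next 3.3)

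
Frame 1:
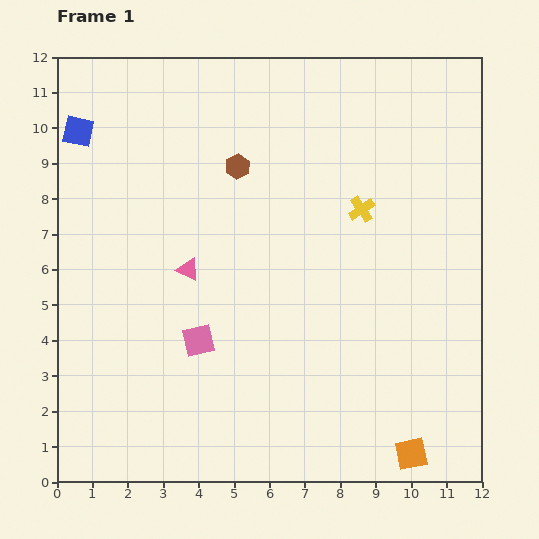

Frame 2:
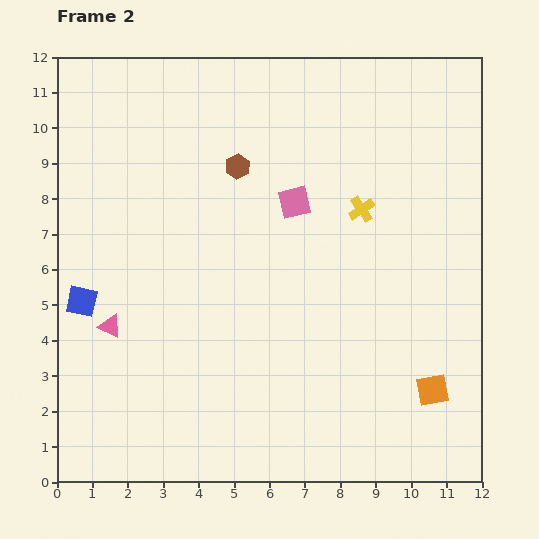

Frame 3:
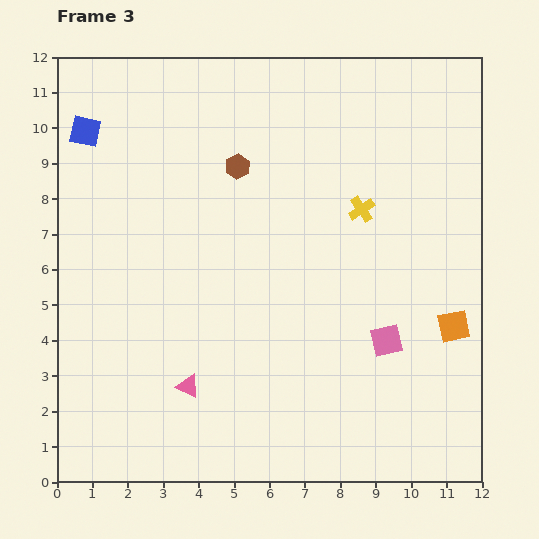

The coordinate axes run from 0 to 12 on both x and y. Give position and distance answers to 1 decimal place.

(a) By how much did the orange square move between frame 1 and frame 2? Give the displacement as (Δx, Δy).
(0.6, 1.8)

The orange square was at (10.0, 0.8) in frame 1 and (10.6, 2.6) in frame 2.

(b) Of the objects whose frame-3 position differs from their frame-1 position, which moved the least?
the blue square

(moved 0.2)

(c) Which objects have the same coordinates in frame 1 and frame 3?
the yellow cross, the brown hexagon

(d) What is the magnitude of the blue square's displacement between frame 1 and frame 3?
0.2

The blue square moved from (0.6, 9.9) to (0.8, 9.9), a distance of √(0.2² + 0.0²) ≈ 0.2.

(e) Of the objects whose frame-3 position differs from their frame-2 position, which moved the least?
the orange square

(moved 1.9)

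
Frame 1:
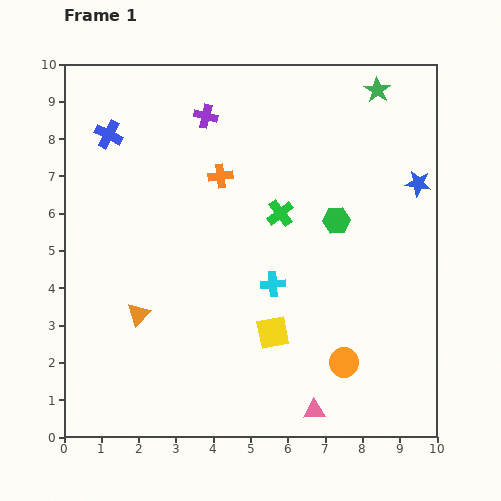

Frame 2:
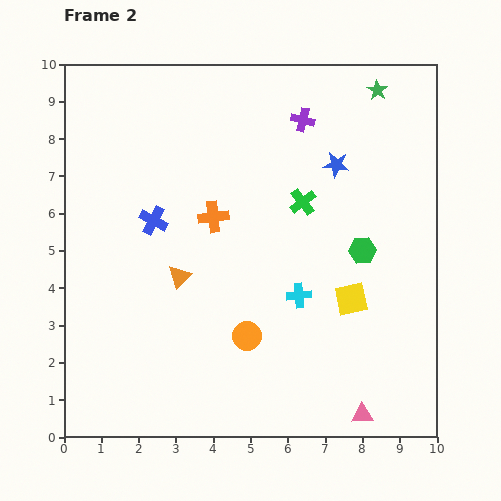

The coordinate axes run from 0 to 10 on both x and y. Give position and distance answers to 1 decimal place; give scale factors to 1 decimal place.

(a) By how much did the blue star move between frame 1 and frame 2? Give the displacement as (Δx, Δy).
(-2.2, 0.5)

The blue star was at (9.5, 6.8) in frame 1 and (7.3, 7.3) in frame 2.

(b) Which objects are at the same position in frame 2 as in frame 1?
the green star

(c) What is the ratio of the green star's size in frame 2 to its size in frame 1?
0.8×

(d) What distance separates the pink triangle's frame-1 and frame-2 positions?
1.3

The pink triangle moved from (6.7, 0.7) to (8.0, 0.6), a distance of √(1.3² + 0.1²) ≈ 1.3.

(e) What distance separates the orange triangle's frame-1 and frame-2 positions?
1.5

The orange triangle moved from (2.0, 3.3) to (3.1, 4.3), a distance of √(1.1² + 1.0²) ≈ 1.5.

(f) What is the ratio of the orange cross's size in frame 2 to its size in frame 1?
1.3×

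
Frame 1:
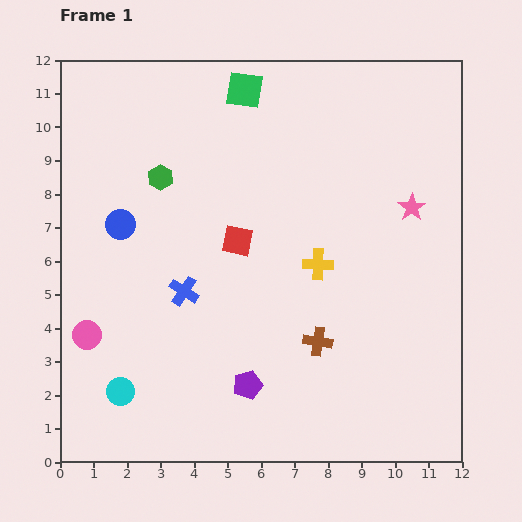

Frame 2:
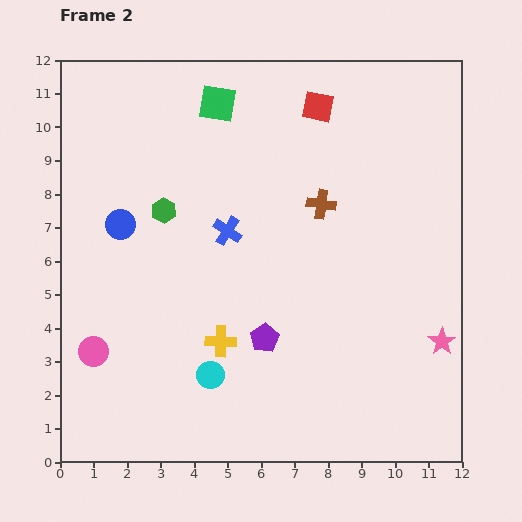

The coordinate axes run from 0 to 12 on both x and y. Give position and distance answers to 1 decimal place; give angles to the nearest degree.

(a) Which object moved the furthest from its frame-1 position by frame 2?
the red square

(moved 4.7; next 4.1)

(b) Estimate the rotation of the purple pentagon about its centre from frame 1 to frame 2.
15° counter-clockwise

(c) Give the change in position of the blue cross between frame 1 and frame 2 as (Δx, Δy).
(1.3, 1.8)

The blue cross was at (3.7, 5.1) in frame 1 and (5.0, 6.9) in frame 2.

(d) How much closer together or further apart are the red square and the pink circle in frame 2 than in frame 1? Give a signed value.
+4.6

Distance in frame 1: 5.3. Distance in frame 2: 9.9.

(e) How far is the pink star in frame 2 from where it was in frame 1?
4.1

The pink star moved from (10.5, 7.6) to (11.4, 3.6), a distance of √(0.9² + 4.0²) ≈ 4.1.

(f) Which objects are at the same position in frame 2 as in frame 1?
the blue circle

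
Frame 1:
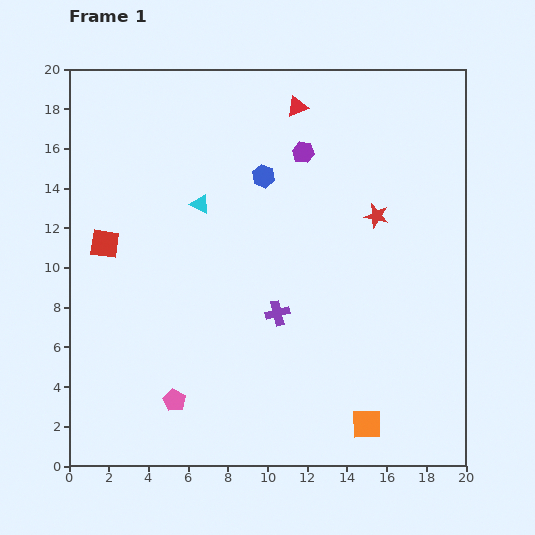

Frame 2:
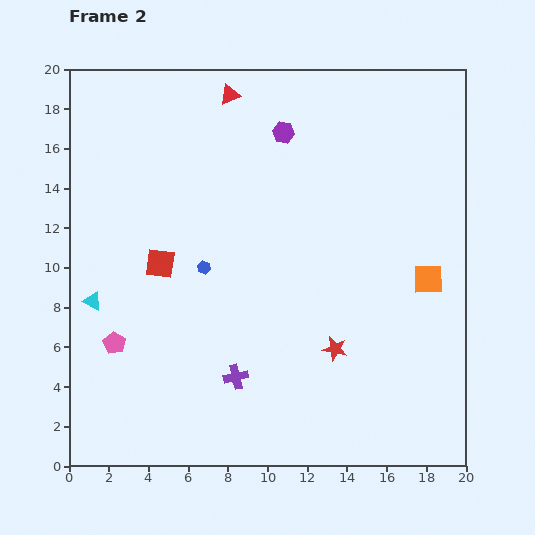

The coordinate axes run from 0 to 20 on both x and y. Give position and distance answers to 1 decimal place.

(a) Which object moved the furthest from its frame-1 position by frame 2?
the orange square

(moved 7.9; next 7.3)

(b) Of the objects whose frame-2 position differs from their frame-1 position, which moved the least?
the purple hexagon

(moved 1.4)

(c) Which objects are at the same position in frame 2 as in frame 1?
none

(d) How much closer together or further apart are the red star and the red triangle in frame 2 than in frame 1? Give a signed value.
+7.1

Distance in frame 1: 6.8. Distance in frame 2: 13.9.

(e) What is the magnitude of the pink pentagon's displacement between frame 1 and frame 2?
4.2

The pink pentagon moved from (5.3, 3.3) to (2.3, 6.2), a distance of √(3.0² + 2.9²) ≈ 4.2.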